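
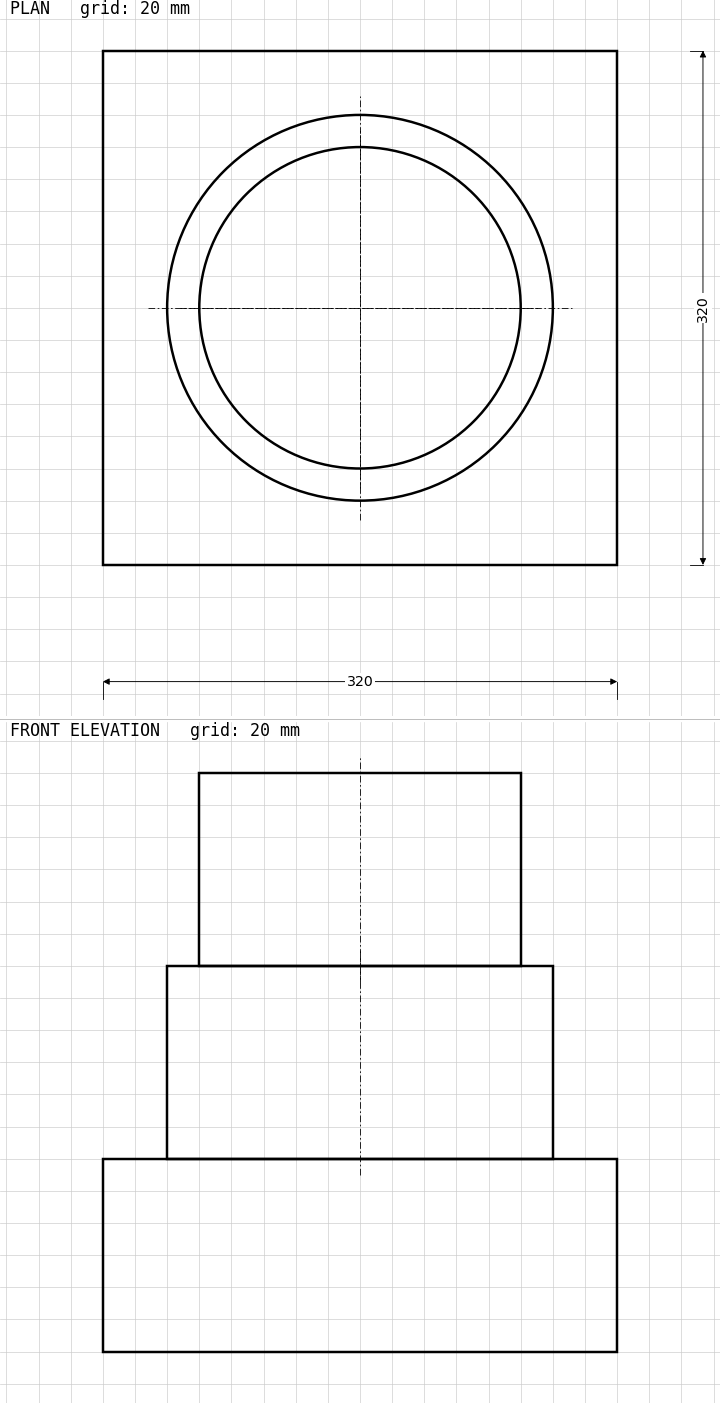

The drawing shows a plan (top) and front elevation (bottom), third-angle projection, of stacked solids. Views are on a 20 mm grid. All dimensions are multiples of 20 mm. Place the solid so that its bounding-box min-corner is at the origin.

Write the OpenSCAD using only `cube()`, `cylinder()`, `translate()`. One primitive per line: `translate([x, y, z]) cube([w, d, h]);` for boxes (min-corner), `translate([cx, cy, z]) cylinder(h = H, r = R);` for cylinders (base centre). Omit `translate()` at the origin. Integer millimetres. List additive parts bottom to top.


cube([320, 320, 120]);
translate([160, 160, 120]) cylinder(h = 120, r = 120);
translate([160, 160, 240]) cylinder(h = 120, r = 100);


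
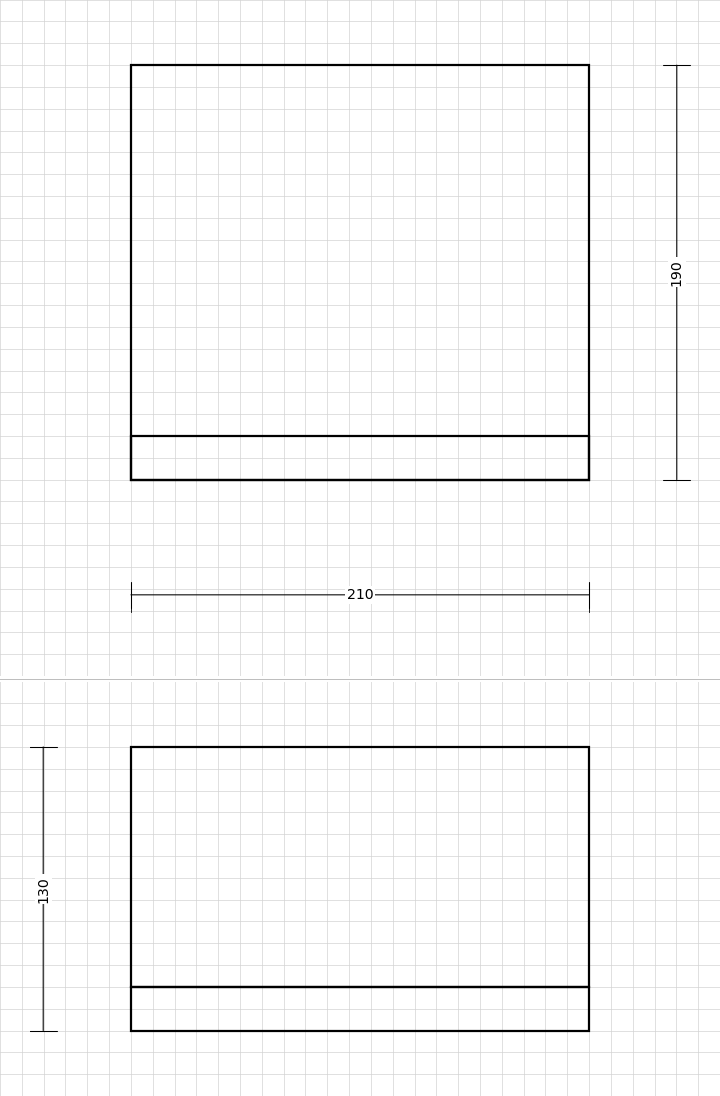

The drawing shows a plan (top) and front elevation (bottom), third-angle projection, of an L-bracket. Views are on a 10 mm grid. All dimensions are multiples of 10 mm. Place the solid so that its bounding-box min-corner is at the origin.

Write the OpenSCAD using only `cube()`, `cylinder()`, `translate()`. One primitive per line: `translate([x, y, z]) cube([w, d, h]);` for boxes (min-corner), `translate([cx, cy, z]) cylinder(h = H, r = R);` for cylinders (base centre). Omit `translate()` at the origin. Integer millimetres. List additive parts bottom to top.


cube([210, 190, 20]);
translate([0, 0, 20]) cube([210, 20, 110]);


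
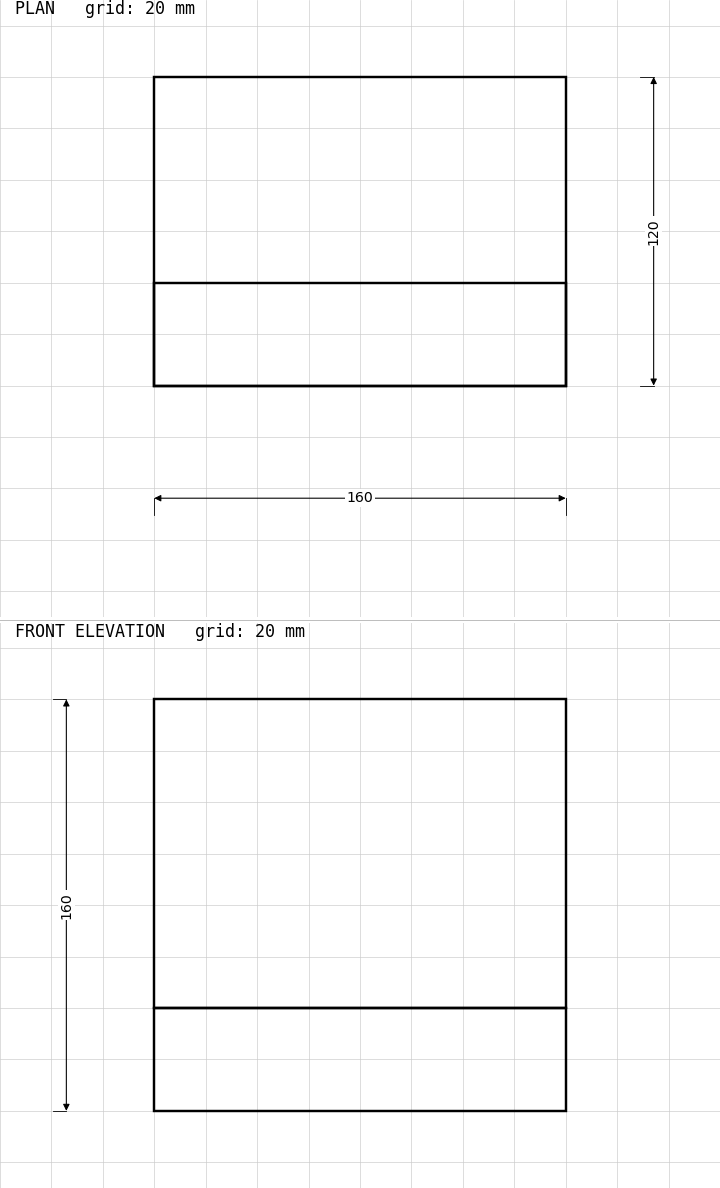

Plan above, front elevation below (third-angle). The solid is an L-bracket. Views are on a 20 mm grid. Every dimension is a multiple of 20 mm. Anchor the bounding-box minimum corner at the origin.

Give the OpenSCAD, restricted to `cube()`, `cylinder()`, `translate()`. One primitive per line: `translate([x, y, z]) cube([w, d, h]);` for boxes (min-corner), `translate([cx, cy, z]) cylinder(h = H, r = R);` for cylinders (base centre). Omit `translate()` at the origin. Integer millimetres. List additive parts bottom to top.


cube([160, 120, 40]);
translate([0, 0, 40]) cube([160, 40, 120]);


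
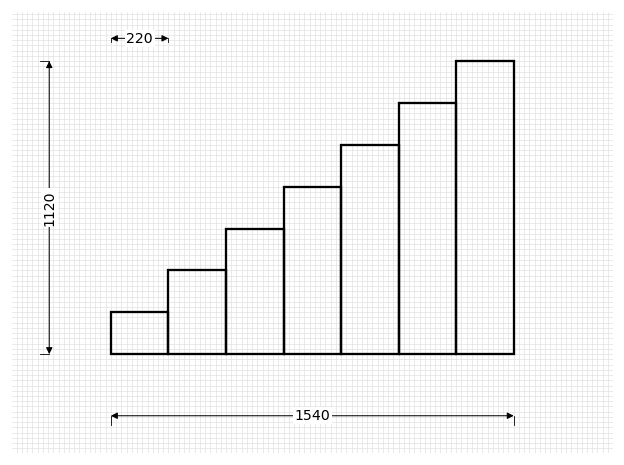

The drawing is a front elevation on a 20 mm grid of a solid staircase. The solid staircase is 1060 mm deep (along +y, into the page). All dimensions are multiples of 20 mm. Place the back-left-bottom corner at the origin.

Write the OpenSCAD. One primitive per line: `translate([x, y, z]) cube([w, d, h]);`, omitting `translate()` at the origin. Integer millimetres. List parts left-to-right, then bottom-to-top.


cube([220, 1060, 160]);
translate([220, 0, 0]) cube([220, 1060, 320]);
translate([440, 0, 0]) cube([220, 1060, 480]);
translate([660, 0, 0]) cube([220, 1060, 640]);
translate([880, 0, 0]) cube([220, 1060, 800]);
translate([1100, 0, 0]) cube([220, 1060, 960]);
translate([1320, 0, 0]) cube([220, 1060, 1120]);


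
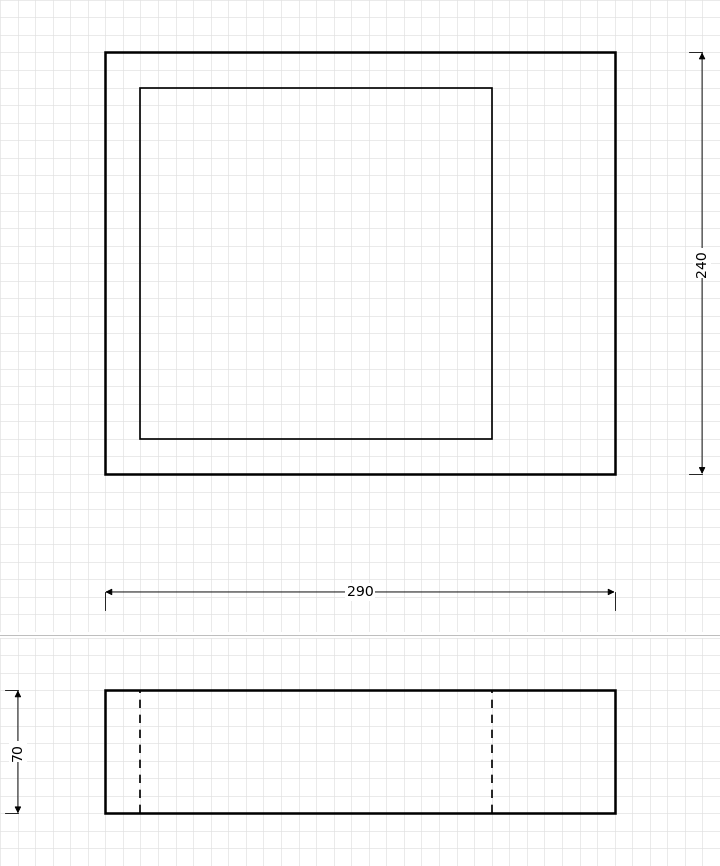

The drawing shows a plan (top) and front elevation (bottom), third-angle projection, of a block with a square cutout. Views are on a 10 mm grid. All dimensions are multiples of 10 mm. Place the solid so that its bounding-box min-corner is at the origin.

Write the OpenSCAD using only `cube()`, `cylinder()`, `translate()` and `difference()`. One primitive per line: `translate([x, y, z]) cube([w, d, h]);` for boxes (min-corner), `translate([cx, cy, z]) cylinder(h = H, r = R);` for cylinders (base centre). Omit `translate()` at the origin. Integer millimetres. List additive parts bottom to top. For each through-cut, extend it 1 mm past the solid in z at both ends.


difference() {
  cube([290, 240, 70]);
  translate([20, 20, -1]) cube([200, 200, 72]);
}


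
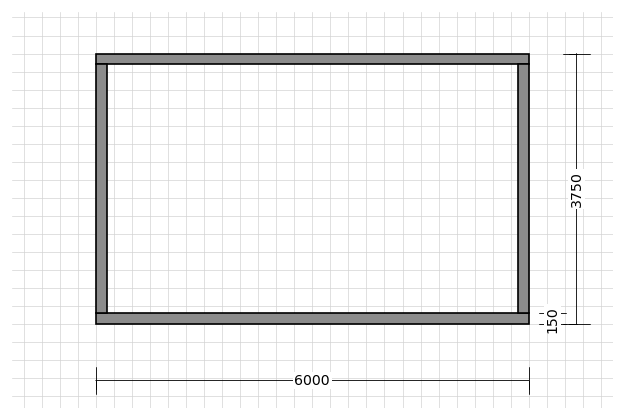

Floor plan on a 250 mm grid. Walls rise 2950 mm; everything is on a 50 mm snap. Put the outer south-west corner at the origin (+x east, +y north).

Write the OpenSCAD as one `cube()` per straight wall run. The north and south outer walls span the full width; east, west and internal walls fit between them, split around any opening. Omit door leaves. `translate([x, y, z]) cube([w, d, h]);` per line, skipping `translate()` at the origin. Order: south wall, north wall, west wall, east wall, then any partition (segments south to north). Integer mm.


cube([6000, 150, 2950]);
translate([0, 3600, 0]) cube([6000, 150, 2950]);
translate([0, 150, 0]) cube([150, 3450, 2950]);
translate([5850, 150, 0]) cube([150, 3450, 2950]);


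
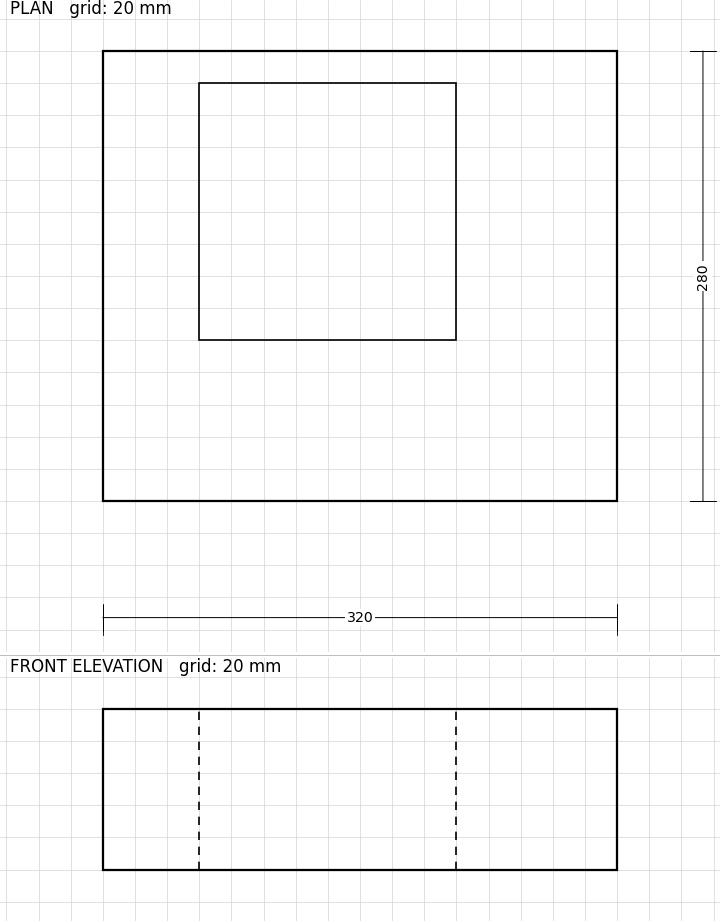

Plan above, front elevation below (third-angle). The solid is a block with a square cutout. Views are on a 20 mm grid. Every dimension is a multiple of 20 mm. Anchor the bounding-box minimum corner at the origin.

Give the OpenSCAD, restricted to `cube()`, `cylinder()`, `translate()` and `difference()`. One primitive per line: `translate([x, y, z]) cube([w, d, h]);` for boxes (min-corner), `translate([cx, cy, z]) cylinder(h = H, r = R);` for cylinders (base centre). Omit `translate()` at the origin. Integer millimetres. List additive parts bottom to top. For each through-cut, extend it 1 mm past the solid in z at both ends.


difference() {
  cube([320, 280, 100]);
  translate([60, 100, -1]) cube([160, 160, 102]);
}


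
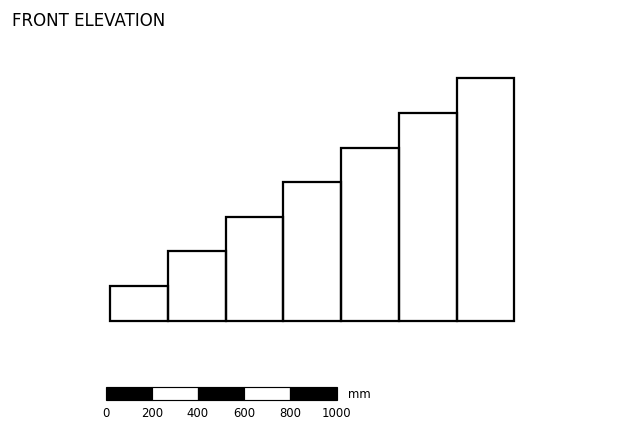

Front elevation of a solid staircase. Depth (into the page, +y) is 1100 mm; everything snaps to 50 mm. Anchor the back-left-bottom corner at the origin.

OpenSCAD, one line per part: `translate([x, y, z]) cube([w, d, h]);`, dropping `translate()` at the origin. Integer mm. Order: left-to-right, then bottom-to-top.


cube([250, 1100, 150]);
translate([250, 0, 0]) cube([250, 1100, 300]);
translate([500, 0, 0]) cube([250, 1100, 450]);
translate([750, 0, 0]) cube([250, 1100, 600]);
translate([1000, 0, 0]) cube([250, 1100, 750]);
translate([1250, 0, 0]) cube([250, 1100, 900]);
translate([1500, 0, 0]) cube([250, 1100, 1050]);


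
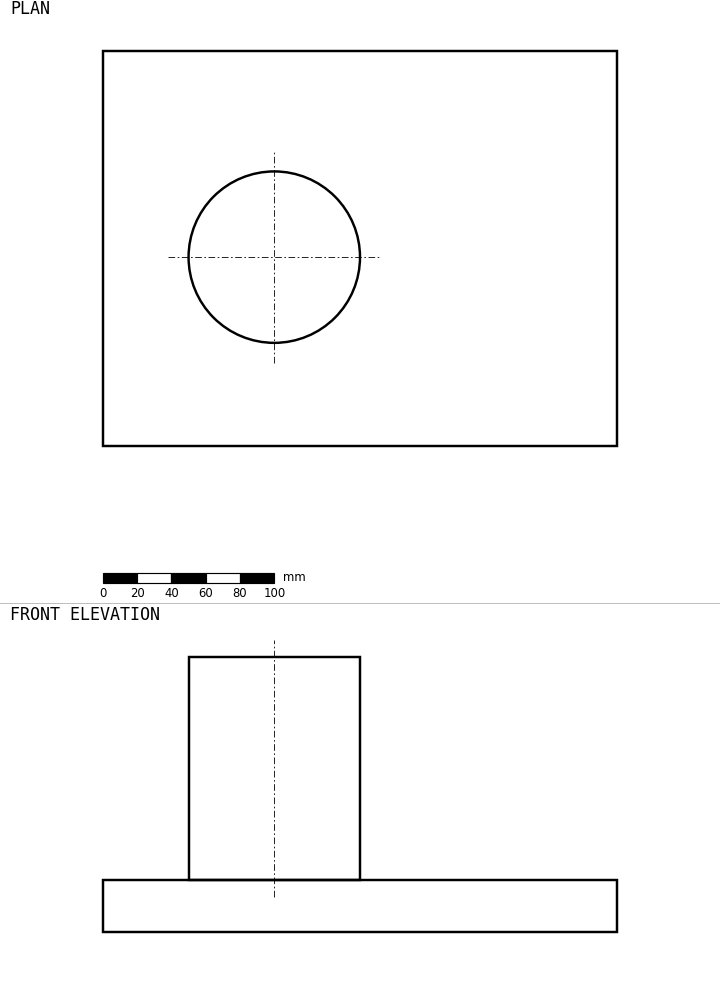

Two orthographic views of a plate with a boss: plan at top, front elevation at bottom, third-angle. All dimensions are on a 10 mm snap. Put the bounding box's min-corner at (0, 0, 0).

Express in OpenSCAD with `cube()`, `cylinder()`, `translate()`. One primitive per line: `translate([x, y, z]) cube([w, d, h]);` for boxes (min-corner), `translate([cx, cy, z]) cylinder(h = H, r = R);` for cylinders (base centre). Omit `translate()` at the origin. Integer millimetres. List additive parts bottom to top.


cube([300, 230, 30]);
translate([100, 110, 30]) cylinder(h = 130, r = 50);


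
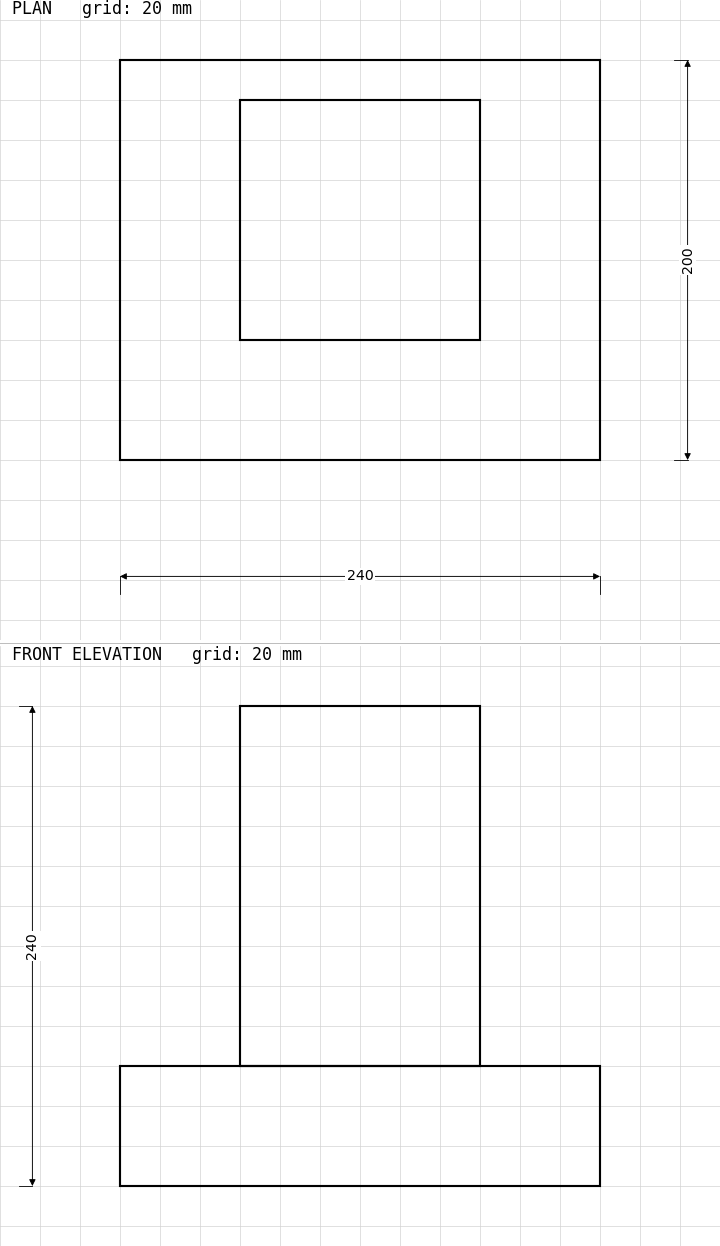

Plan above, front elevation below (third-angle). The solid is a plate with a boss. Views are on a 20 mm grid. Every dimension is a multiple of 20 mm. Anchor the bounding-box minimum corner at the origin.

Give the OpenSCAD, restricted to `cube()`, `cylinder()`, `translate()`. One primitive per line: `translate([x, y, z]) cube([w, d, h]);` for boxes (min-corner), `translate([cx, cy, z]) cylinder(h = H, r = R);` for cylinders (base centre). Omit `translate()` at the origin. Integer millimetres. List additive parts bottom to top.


cube([240, 200, 60]);
translate([60, 60, 60]) cube([120, 120, 180]);


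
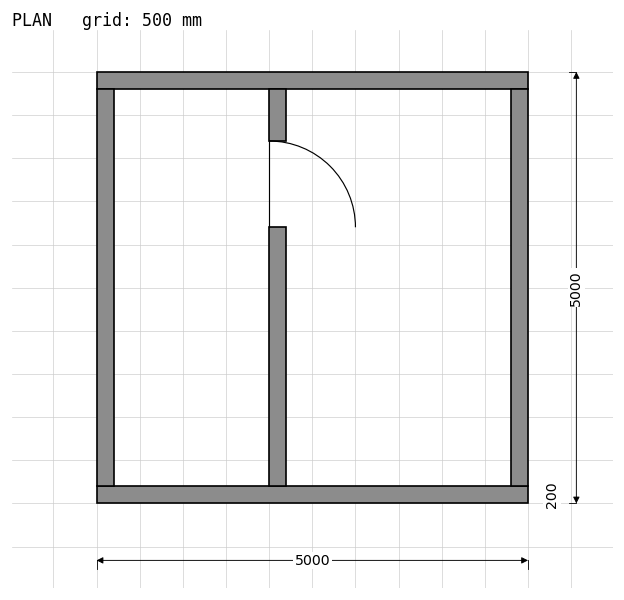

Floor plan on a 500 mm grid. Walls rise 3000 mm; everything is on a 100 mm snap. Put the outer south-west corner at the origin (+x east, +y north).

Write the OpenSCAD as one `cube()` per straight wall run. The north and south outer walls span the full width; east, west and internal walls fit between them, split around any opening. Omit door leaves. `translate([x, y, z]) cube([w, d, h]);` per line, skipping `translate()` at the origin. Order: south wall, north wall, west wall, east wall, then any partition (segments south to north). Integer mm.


cube([5000, 200, 3000]);
translate([0, 4800, 0]) cube([5000, 200, 3000]);
translate([0, 200, 0]) cube([200, 4600, 3000]);
translate([4800, 200, 0]) cube([200, 4600, 3000]);
translate([2000, 200, 0]) cube([200, 3000, 3000]);
translate([2000, 4200, 0]) cube([200, 600, 3000]);


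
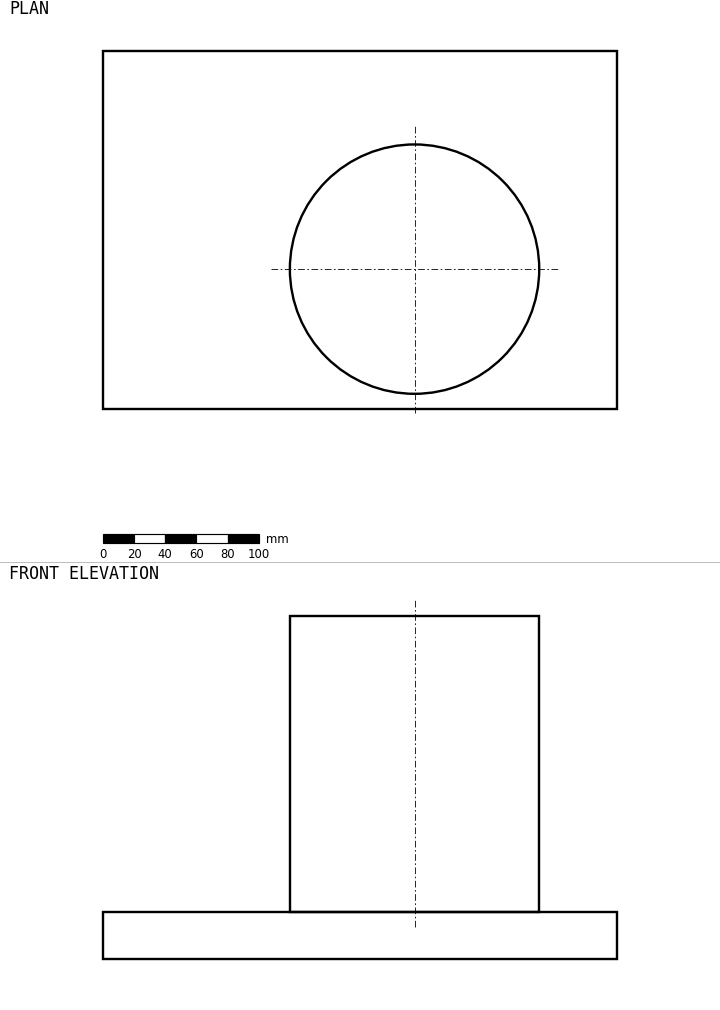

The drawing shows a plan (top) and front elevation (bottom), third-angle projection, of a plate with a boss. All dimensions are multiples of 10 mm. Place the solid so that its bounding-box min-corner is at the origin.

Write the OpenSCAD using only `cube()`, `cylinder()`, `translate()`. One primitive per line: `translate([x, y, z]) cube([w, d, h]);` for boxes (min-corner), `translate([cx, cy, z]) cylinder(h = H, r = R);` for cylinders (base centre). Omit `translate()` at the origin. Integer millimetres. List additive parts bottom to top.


cube([330, 230, 30]);
translate([200, 90, 30]) cylinder(h = 190, r = 80);


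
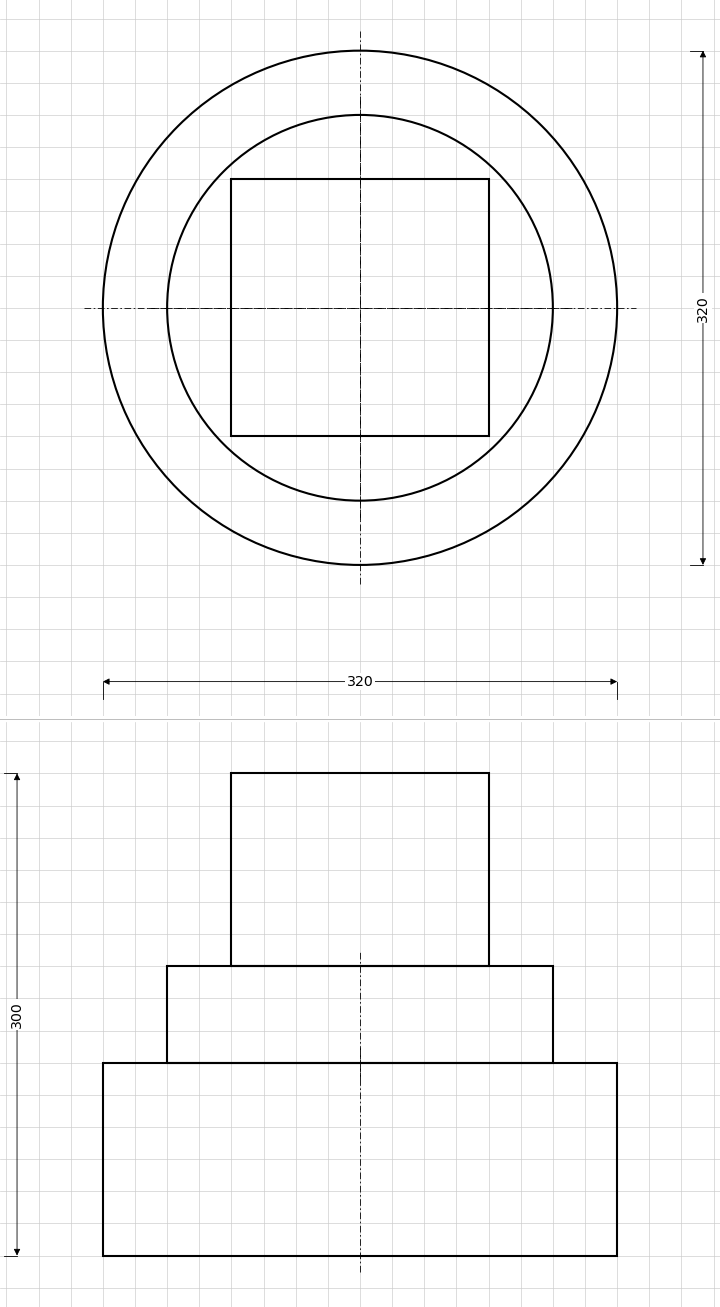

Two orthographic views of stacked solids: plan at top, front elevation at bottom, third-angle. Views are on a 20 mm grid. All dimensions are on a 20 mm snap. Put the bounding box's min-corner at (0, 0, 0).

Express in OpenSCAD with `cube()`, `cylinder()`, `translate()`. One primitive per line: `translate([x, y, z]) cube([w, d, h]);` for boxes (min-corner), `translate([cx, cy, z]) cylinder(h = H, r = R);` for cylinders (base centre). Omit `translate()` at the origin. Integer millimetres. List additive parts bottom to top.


translate([160, 160, 0]) cylinder(h = 120, r = 160);
translate([160, 160, 120]) cylinder(h = 60, r = 120);
translate([80, 80, 180]) cube([160, 160, 120]);


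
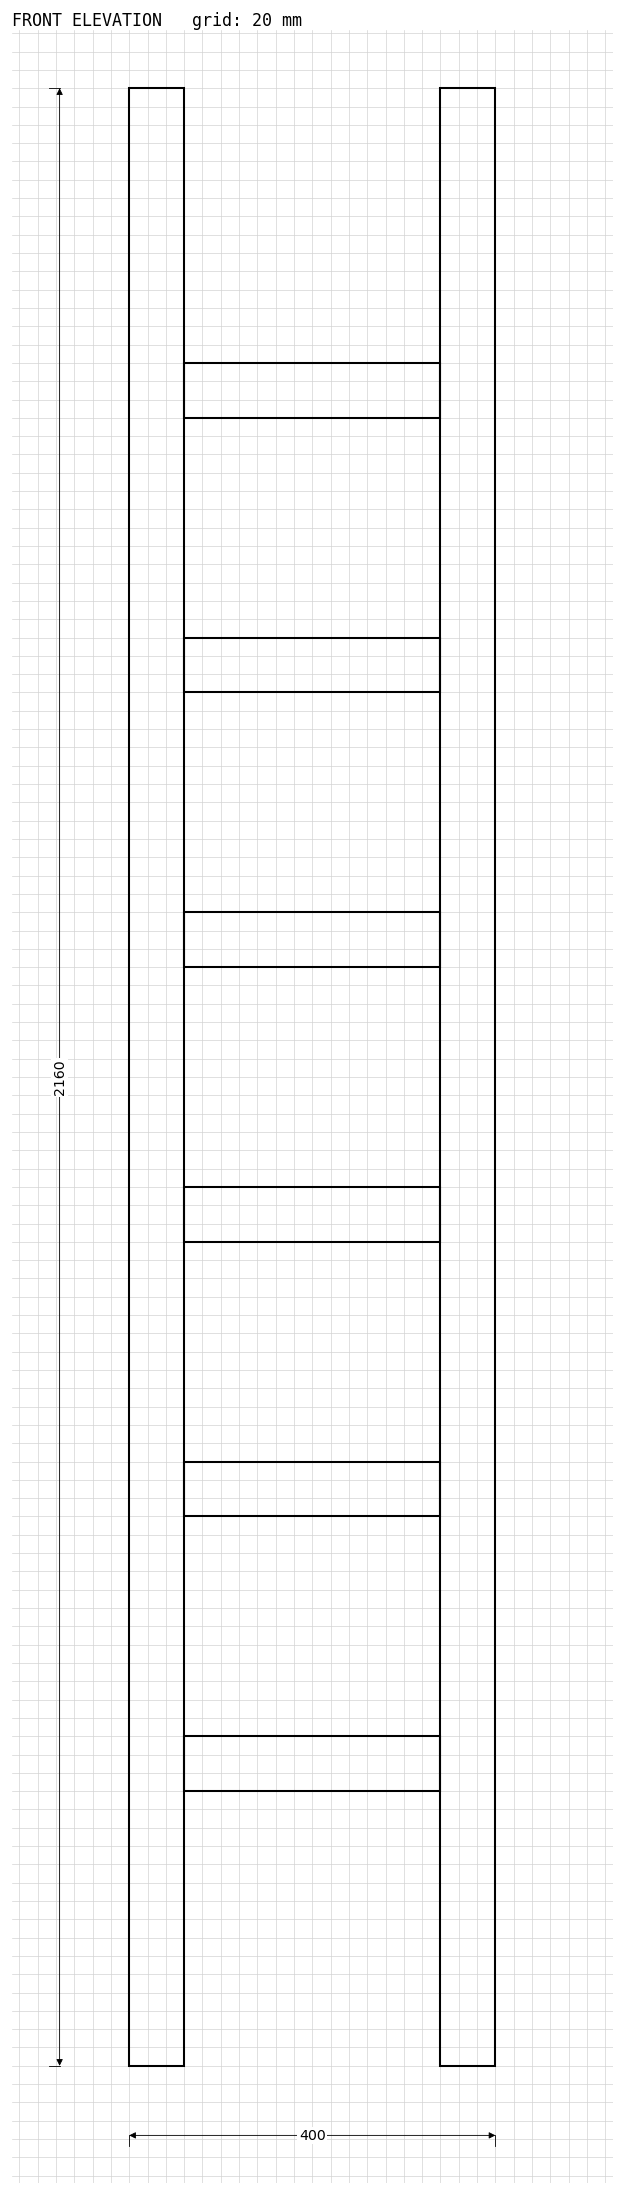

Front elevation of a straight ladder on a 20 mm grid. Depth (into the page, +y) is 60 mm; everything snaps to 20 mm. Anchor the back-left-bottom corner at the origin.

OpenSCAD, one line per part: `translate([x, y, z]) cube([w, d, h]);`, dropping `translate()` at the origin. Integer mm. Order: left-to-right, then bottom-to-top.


cube([60, 60, 2160]);
translate([60, 0, 300]) cube([280, 60, 60]);
translate([60, 0, 600]) cube([280, 60, 60]);
translate([60, 0, 900]) cube([280, 60, 60]);
translate([60, 0, 1200]) cube([280, 60, 60]);
translate([60, 0, 1500]) cube([280, 60, 60]);
translate([60, 0, 1800]) cube([280, 60, 60]);
translate([340, 0, 0]) cube([60, 60, 2160]);


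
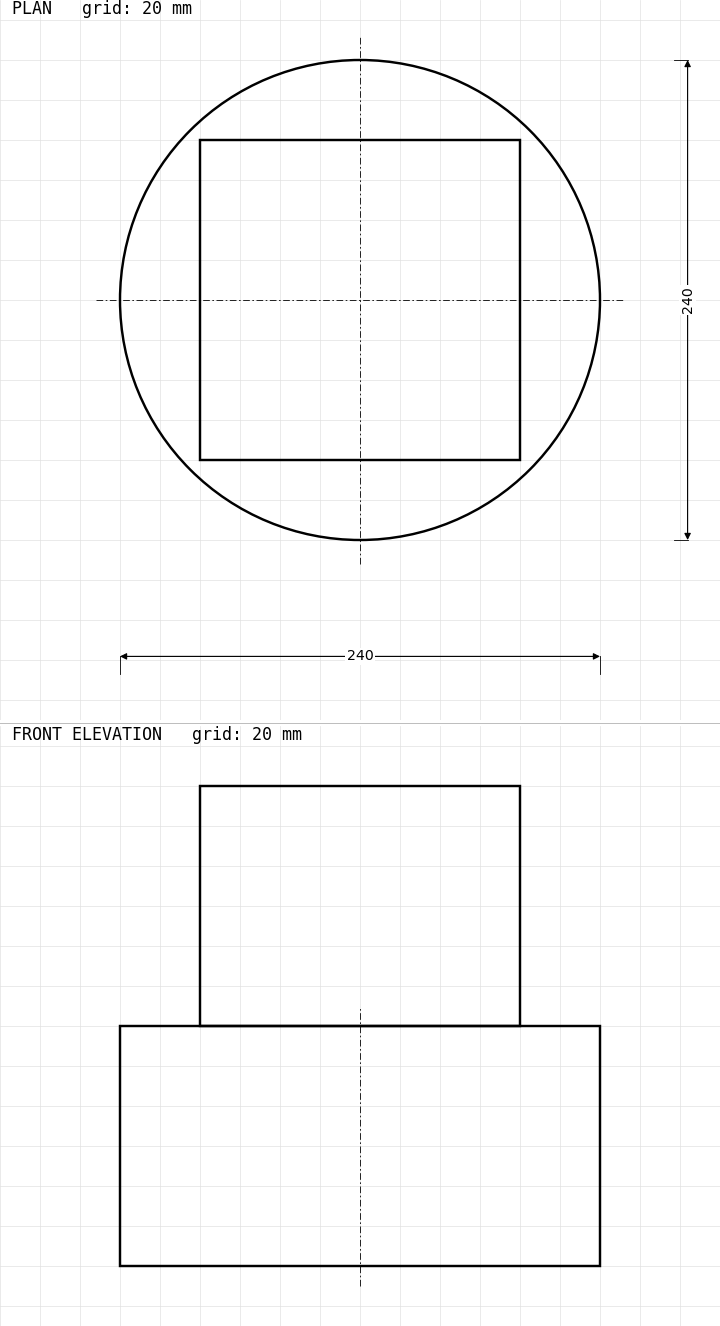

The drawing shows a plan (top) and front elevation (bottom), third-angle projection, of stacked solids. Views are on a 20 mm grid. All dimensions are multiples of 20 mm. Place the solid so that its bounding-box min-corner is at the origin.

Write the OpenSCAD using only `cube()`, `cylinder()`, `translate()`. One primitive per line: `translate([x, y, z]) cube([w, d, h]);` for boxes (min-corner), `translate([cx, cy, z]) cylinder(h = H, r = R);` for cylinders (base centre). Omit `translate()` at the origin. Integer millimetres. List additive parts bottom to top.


translate([120, 120, 0]) cylinder(h = 120, r = 120);
translate([40, 40, 120]) cube([160, 160, 120]);


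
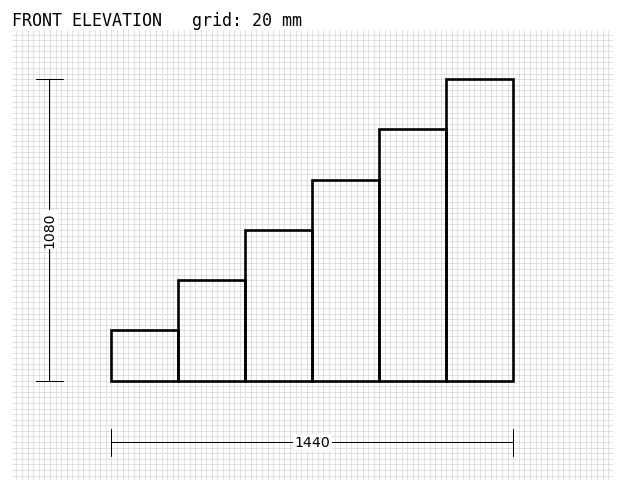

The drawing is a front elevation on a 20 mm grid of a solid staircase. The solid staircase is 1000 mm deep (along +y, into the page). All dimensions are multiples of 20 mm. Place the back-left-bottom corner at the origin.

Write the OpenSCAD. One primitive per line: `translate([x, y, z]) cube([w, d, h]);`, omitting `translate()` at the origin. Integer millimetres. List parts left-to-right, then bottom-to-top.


cube([240, 1000, 180]);
translate([240, 0, 0]) cube([240, 1000, 360]);
translate([480, 0, 0]) cube([240, 1000, 540]);
translate([720, 0, 0]) cube([240, 1000, 720]);
translate([960, 0, 0]) cube([240, 1000, 900]);
translate([1200, 0, 0]) cube([240, 1000, 1080]);


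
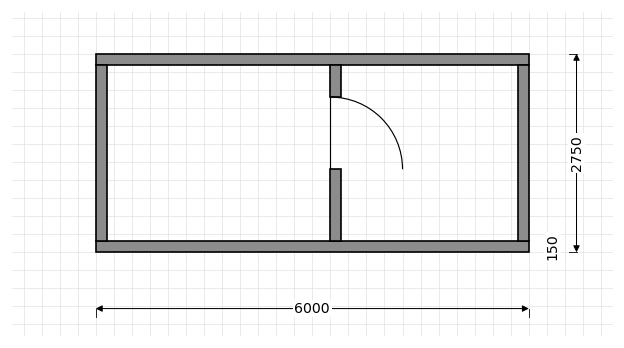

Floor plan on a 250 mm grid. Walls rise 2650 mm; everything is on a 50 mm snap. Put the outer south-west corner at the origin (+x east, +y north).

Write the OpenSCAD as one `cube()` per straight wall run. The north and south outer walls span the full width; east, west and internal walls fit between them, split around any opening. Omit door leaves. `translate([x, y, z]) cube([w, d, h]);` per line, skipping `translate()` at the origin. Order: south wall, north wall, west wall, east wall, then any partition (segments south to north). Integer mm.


cube([6000, 150, 2650]);
translate([0, 2600, 0]) cube([6000, 150, 2650]);
translate([0, 150, 0]) cube([150, 2450, 2650]);
translate([5850, 150, 0]) cube([150, 2450, 2650]);
translate([3250, 150, 0]) cube([150, 1000, 2650]);
translate([3250, 2150, 0]) cube([150, 450, 2650]);


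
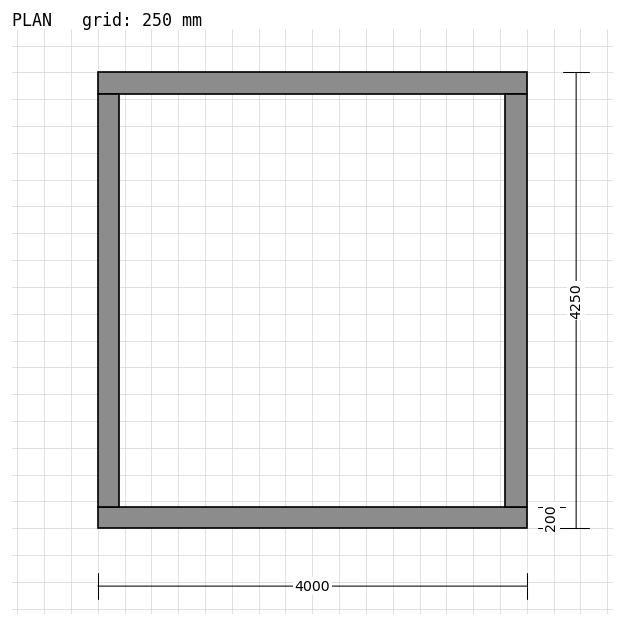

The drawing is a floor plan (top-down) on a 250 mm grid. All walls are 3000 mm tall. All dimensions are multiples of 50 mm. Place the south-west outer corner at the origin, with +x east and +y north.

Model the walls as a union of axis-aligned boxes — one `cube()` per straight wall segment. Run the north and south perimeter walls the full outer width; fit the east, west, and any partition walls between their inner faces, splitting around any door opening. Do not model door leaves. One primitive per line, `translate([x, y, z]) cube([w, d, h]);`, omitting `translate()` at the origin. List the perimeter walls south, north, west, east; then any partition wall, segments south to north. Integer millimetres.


cube([4000, 200, 3000]);
translate([0, 4050, 0]) cube([4000, 200, 3000]);
translate([0, 200, 0]) cube([200, 3850, 3000]);
translate([3800, 200, 0]) cube([200, 3850, 3000]);


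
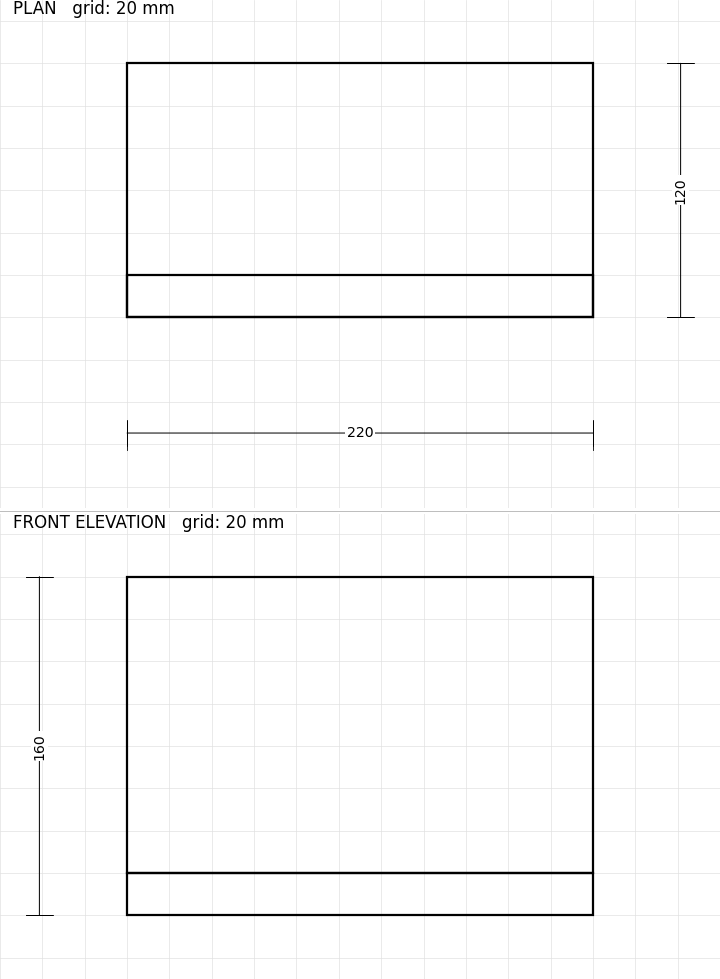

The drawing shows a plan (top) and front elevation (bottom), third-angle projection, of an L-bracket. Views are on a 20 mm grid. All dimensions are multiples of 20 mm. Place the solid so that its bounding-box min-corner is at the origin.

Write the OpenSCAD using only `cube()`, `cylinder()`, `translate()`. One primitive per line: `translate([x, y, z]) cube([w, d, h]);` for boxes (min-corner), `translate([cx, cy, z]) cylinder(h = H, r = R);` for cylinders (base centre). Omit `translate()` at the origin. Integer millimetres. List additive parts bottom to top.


cube([220, 120, 20]);
translate([0, 0, 20]) cube([220, 20, 140]);


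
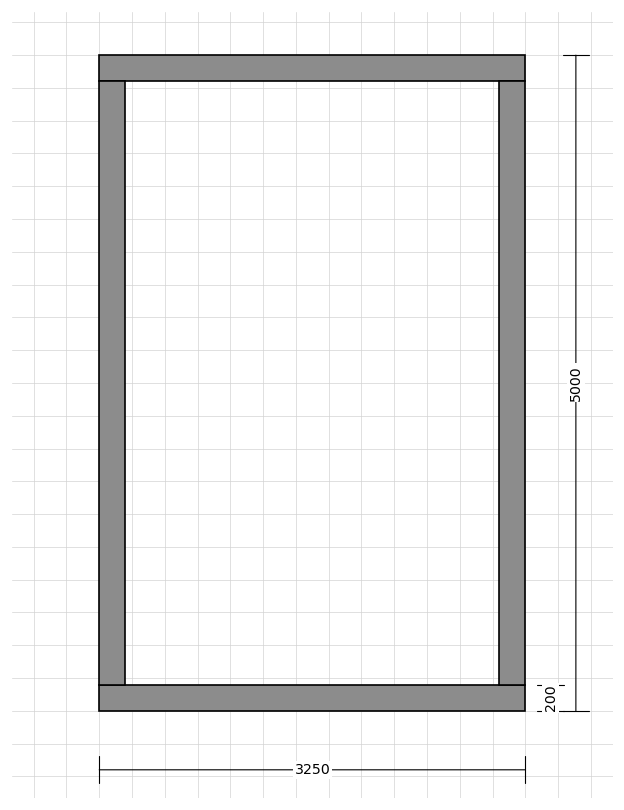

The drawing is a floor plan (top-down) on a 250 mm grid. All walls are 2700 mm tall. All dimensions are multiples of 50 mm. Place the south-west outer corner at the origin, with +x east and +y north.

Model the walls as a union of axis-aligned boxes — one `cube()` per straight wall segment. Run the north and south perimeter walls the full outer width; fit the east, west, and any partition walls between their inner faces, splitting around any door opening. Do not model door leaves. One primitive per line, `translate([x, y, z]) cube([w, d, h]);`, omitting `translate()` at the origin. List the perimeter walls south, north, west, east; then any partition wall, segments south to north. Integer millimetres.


cube([3250, 200, 2700]);
translate([0, 4800, 0]) cube([3250, 200, 2700]);
translate([0, 200, 0]) cube([200, 4600, 2700]);
translate([3050, 200, 0]) cube([200, 4600, 2700]);


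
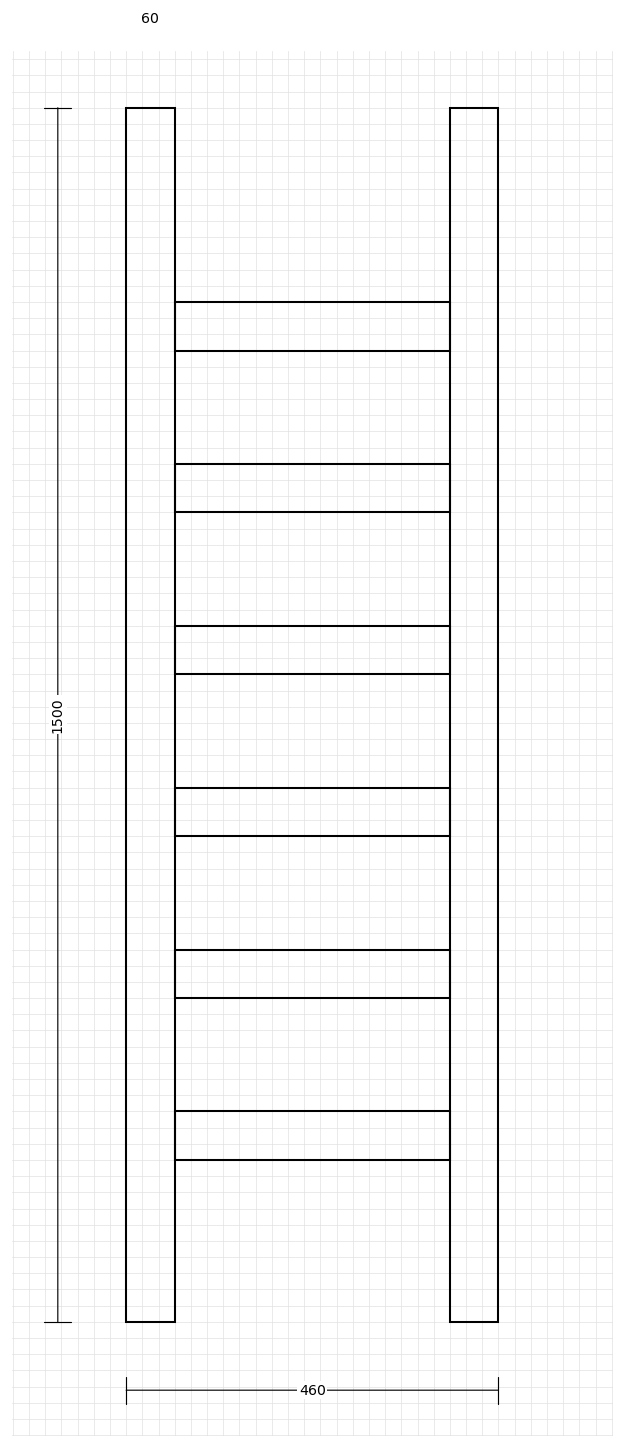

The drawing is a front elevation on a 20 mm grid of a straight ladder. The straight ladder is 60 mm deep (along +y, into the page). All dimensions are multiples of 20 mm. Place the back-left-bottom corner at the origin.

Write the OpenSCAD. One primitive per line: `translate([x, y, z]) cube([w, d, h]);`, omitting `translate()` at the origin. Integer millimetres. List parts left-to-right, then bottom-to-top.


cube([60, 60, 1500]);
translate([60, 0, 200]) cube([340, 60, 60]);
translate([60, 0, 400]) cube([340, 60, 60]);
translate([60, 0, 600]) cube([340, 60, 60]);
translate([60, 0, 800]) cube([340, 60, 60]);
translate([60, 0, 1000]) cube([340, 60, 60]);
translate([60, 0, 1200]) cube([340, 60, 60]);
translate([400, 0, 0]) cube([60, 60, 1500]);


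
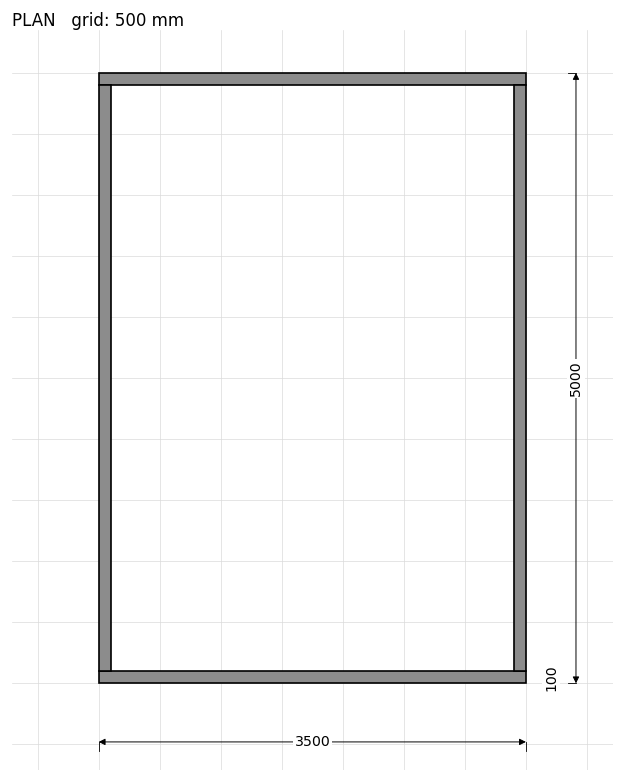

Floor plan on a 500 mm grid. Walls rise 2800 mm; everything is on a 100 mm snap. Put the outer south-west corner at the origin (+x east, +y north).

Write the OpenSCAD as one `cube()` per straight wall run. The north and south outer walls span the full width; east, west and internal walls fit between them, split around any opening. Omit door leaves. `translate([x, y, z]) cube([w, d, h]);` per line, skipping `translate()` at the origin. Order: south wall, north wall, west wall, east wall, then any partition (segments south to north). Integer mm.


cube([3500, 100, 2800]);
translate([0, 4900, 0]) cube([3500, 100, 2800]);
translate([0, 100, 0]) cube([100, 4800, 2800]);
translate([3400, 100, 0]) cube([100, 4800, 2800]);


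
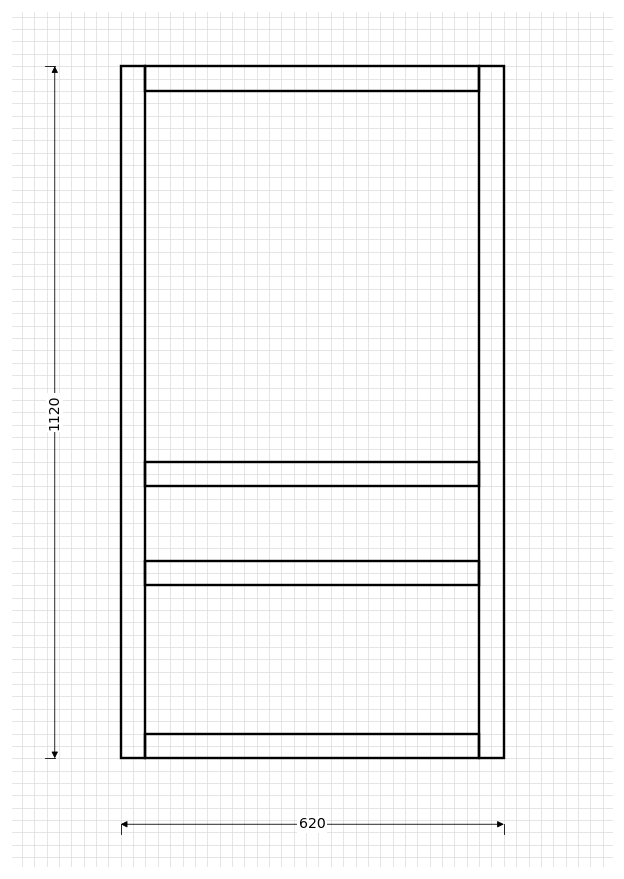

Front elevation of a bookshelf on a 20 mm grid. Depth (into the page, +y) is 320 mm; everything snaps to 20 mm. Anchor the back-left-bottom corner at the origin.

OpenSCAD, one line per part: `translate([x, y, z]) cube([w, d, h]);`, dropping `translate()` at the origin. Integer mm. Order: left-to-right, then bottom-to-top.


cube([40, 320, 1120]);
translate([40, 0, 0]) cube([540, 320, 40]);
translate([40, 0, 280]) cube([540, 320, 40]);
translate([40, 0, 440]) cube([540, 320, 40]);
translate([40, 0, 1080]) cube([540, 320, 40]);
translate([580, 0, 0]) cube([40, 320, 1120]);


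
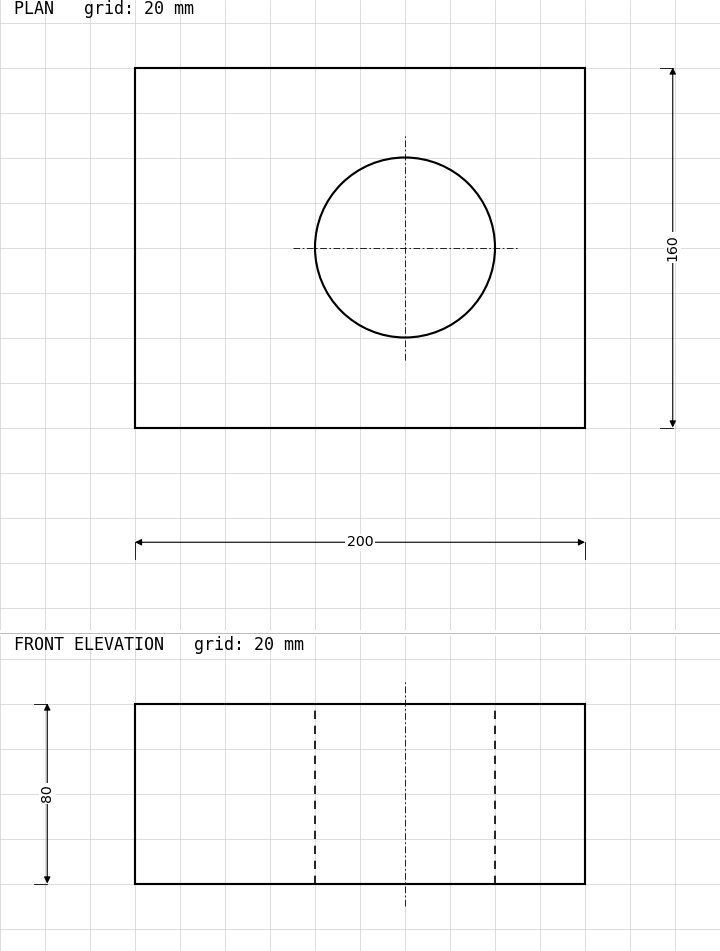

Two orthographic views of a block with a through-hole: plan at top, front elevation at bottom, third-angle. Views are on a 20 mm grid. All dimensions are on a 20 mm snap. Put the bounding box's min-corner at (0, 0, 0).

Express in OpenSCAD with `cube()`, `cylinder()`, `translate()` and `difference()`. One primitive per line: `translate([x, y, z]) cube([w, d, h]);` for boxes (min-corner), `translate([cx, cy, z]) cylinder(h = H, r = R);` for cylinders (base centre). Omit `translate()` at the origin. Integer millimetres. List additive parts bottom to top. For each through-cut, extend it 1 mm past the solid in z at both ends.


difference() {
  cube([200, 160, 80]);
  translate([120, 80, -1]) cylinder(h = 82, r = 40);
}


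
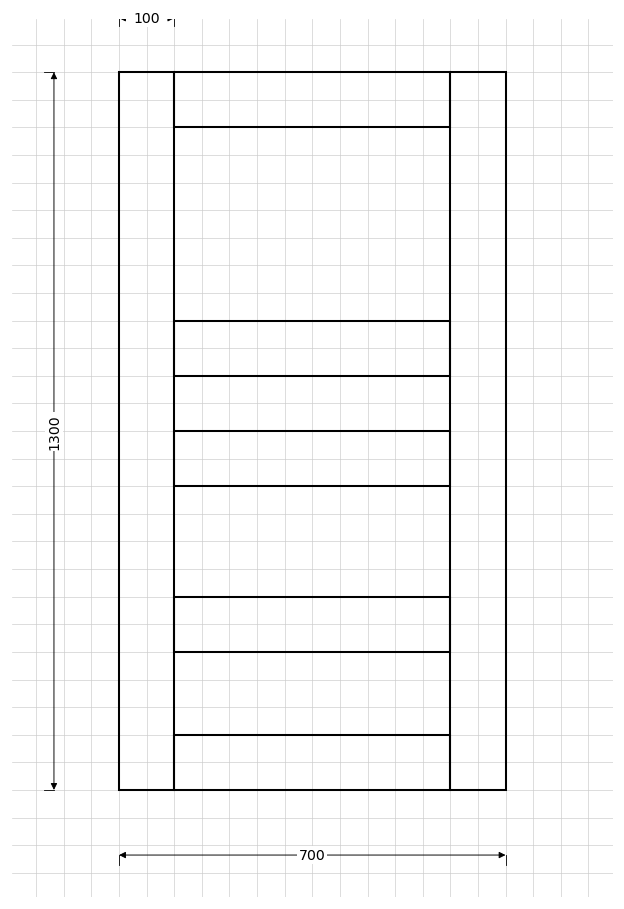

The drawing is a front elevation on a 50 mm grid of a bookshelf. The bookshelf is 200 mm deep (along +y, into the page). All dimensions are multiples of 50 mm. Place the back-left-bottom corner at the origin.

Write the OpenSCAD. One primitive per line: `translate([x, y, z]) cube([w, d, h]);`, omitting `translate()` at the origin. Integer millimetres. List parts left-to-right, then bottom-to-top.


cube([100, 200, 1300]);
translate([100, 0, 0]) cube([500, 200, 100]);
translate([100, 0, 250]) cube([500, 200, 100]);
translate([100, 0, 550]) cube([500, 200, 100]);
translate([100, 0, 750]) cube([500, 200, 100]);
translate([100, 0, 1200]) cube([500, 200, 100]);
translate([600, 0, 0]) cube([100, 200, 1300]);


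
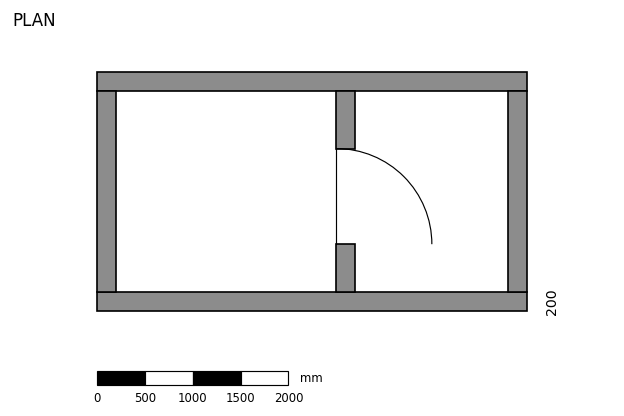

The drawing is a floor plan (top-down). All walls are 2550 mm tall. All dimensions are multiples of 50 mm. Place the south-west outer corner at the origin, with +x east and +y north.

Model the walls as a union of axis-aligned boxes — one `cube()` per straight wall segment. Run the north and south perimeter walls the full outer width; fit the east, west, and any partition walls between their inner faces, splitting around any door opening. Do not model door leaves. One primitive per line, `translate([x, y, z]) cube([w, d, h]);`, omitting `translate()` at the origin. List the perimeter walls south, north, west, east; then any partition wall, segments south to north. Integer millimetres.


cube([4500, 200, 2550]);
translate([0, 2300, 0]) cube([4500, 200, 2550]);
translate([0, 200, 0]) cube([200, 2100, 2550]);
translate([4300, 200, 0]) cube([200, 2100, 2550]);
translate([2500, 200, 0]) cube([200, 500, 2550]);
translate([2500, 1700, 0]) cube([200, 600, 2550]);


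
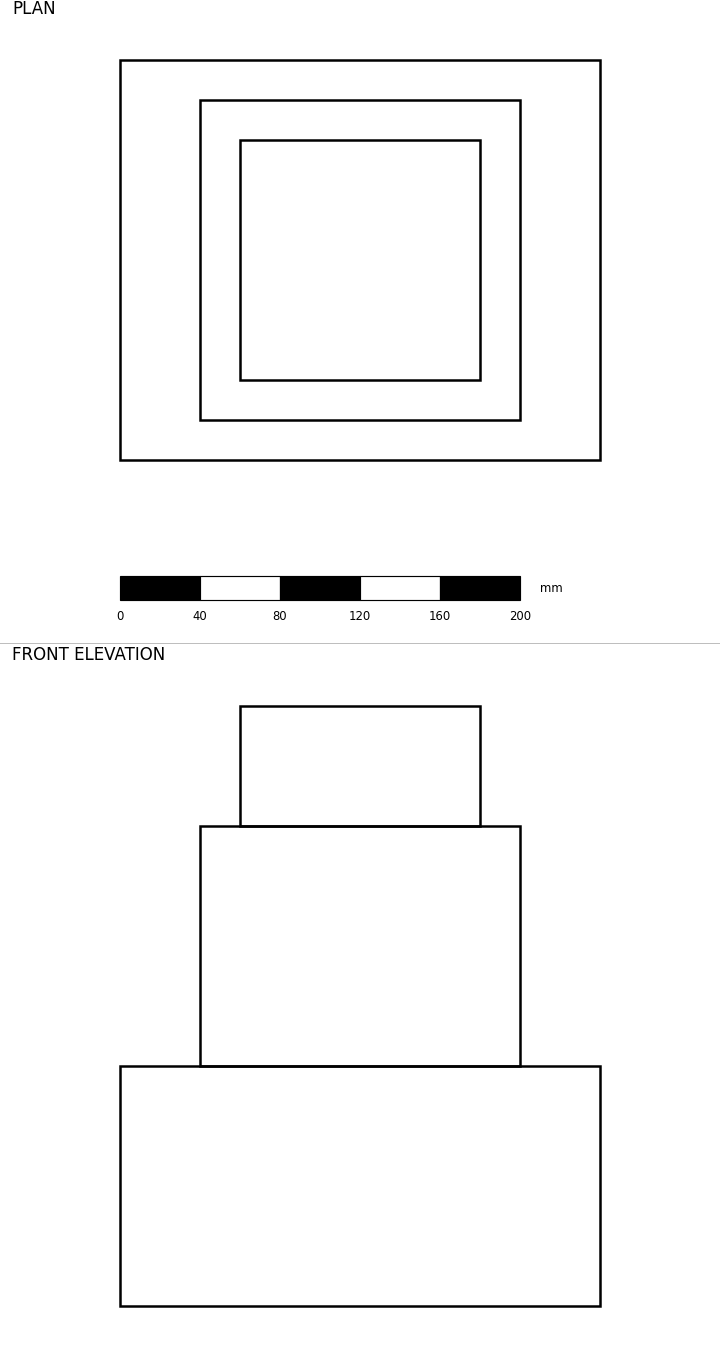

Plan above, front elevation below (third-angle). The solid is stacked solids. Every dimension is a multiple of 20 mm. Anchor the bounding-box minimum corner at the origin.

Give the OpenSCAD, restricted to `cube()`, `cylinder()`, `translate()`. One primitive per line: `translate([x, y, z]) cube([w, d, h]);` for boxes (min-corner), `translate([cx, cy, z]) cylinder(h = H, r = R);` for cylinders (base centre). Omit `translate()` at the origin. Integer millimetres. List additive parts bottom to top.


cube([240, 200, 120]);
translate([40, 20, 120]) cube([160, 160, 120]);
translate([60, 40, 240]) cube([120, 120, 60]);


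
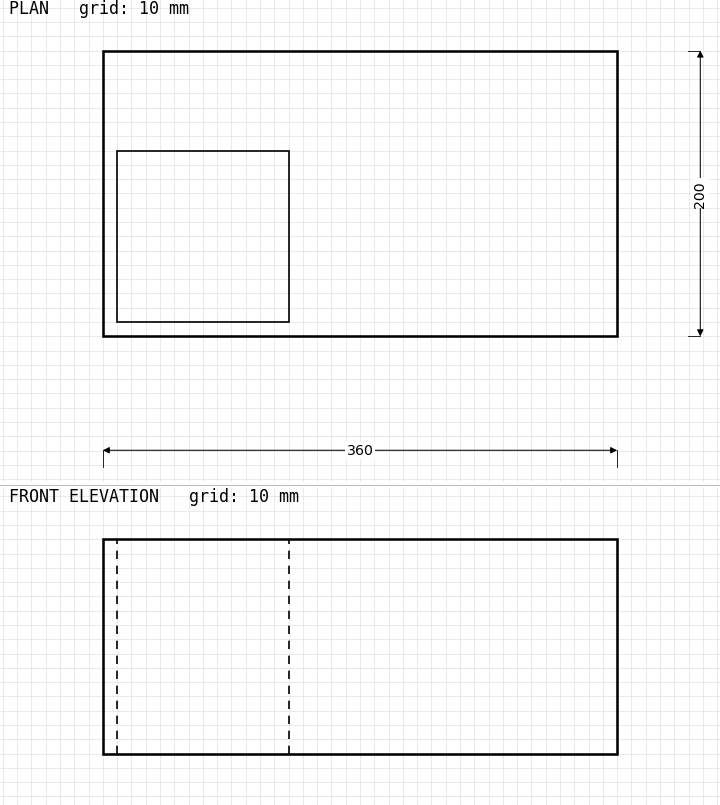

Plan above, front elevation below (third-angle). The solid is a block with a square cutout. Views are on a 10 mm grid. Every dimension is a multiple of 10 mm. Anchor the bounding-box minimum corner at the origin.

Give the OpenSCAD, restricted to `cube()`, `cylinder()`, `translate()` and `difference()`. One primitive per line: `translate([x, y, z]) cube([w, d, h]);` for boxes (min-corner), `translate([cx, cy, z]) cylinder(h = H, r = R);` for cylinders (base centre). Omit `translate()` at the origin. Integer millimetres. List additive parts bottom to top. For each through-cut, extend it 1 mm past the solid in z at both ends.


difference() {
  cube([360, 200, 150]);
  translate([10, 10, -1]) cube([120, 120, 152]);
}


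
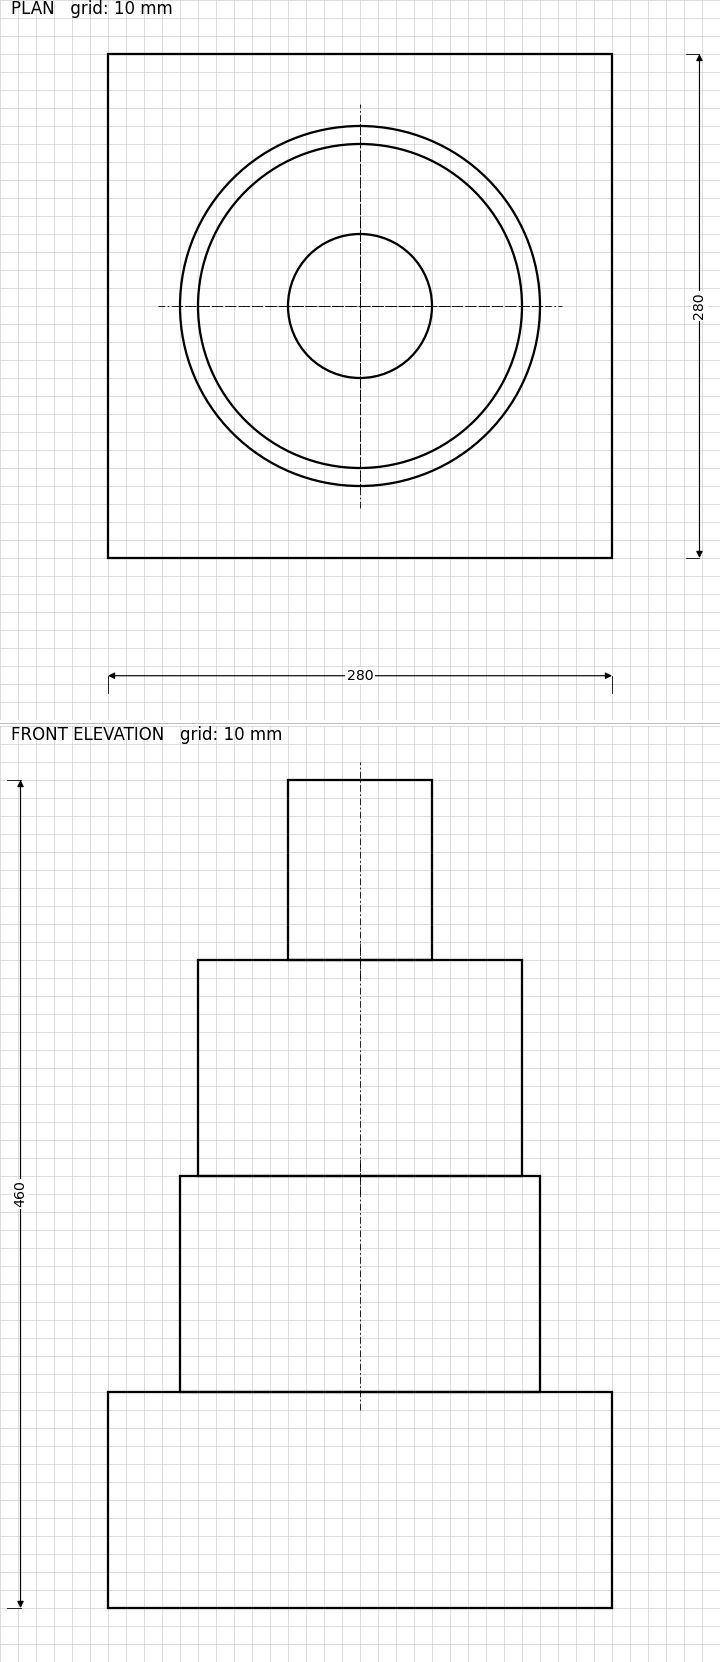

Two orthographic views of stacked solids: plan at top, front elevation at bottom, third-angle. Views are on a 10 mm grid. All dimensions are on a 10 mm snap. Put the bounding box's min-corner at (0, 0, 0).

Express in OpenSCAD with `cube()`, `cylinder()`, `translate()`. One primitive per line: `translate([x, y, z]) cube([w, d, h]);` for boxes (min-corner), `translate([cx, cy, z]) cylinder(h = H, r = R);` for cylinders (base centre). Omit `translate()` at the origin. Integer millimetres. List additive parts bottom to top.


cube([280, 280, 120]);
translate([140, 140, 120]) cylinder(h = 120, r = 100);
translate([140, 140, 240]) cylinder(h = 120, r = 90);
translate([140, 140, 360]) cylinder(h = 100, r = 40);


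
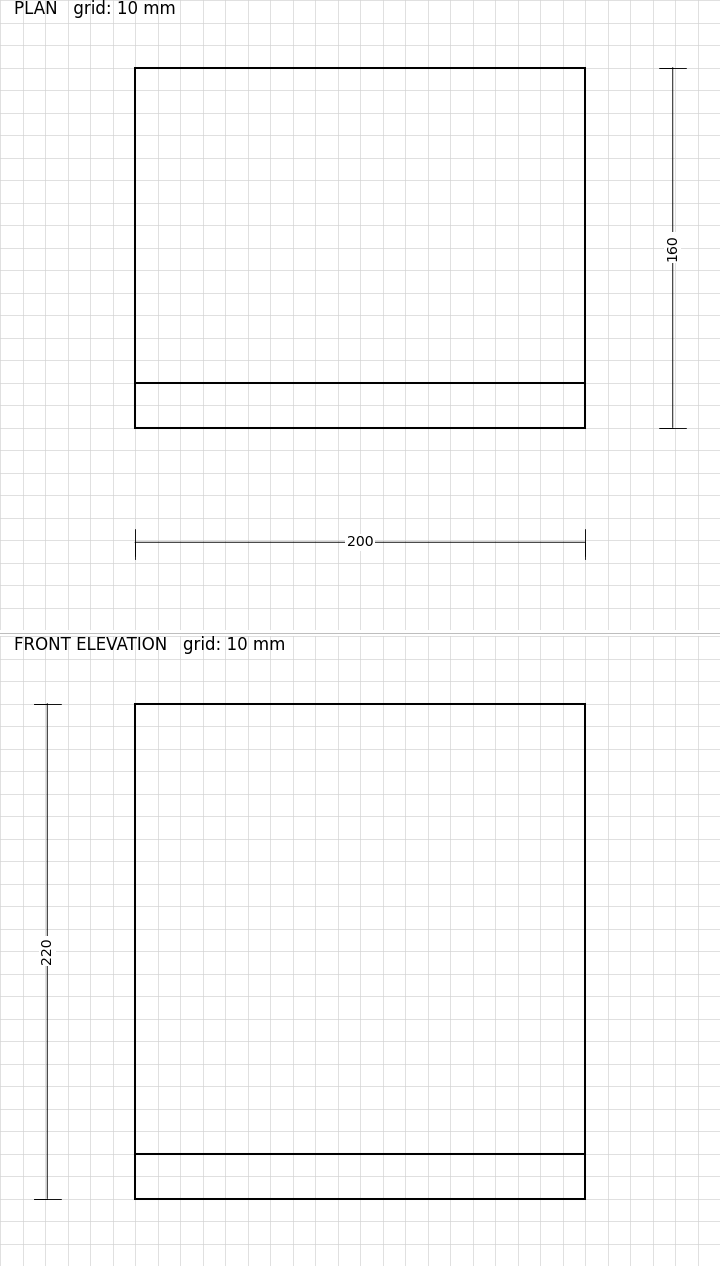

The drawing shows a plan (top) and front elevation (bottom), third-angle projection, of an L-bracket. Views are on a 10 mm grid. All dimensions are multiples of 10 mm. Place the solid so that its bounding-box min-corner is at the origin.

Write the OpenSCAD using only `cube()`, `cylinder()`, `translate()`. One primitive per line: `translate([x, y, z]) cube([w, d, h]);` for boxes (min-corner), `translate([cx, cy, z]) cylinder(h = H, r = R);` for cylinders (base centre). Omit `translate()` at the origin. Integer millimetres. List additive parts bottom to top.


cube([200, 160, 20]);
translate([0, 0, 20]) cube([200, 20, 200]);


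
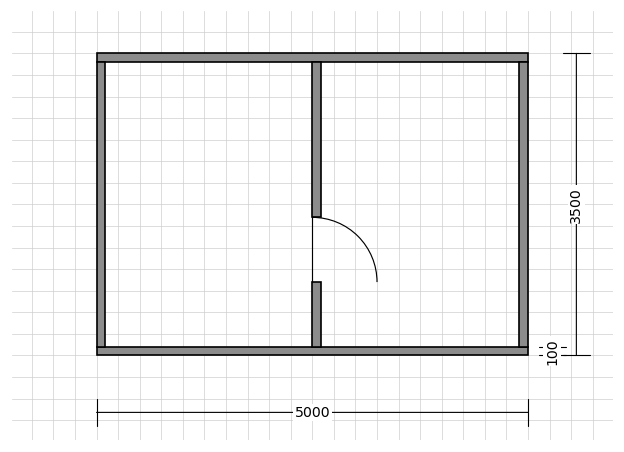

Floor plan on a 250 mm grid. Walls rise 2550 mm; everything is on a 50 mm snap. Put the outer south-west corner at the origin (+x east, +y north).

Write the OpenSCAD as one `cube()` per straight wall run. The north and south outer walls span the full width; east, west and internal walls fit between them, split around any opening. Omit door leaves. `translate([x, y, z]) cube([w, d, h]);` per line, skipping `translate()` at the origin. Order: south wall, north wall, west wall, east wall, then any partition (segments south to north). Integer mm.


cube([5000, 100, 2550]);
translate([0, 3400, 0]) cube([5000, 100, 2550]);
translate([0, 100, 0]) cube([100, 3300, 2550]);
translate([4900, 100, 0]) cube([100, 3300, 2550]);
translate([2500, 100, 0]) cube([100, 750, 2550]);
translate([2500, 1600, 0]) cube([100, 1800, 2550]);


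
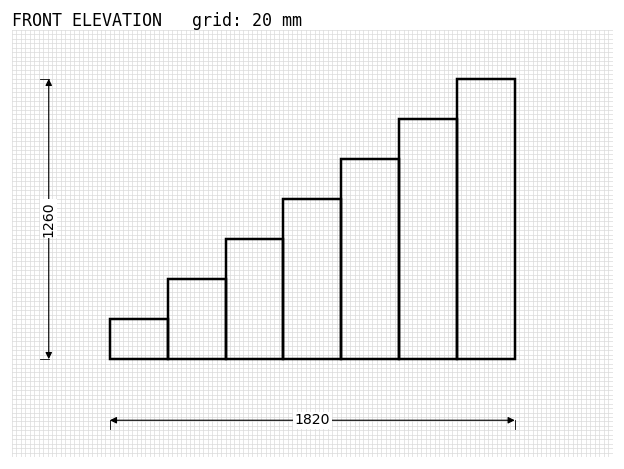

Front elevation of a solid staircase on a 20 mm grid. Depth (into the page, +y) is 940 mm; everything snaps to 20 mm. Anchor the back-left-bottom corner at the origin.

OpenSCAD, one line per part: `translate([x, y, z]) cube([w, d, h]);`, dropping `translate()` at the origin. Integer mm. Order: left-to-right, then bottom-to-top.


cube([260, 940, 180]);
translate([260, 0, 0]) cube([260, 940, 360]);
translate([520, 0, 0]) cube([260, 940, 540]);
translate([780, 0, 0]) cube([260, 940, 720]);
translate([1040, 0, 0]) cube([260, 940, 900]);
translate([1300, 0, 0]) cube([260, 940, 1080]);
translate([1560, 0, 0]) cube([260, 940, 1260]);


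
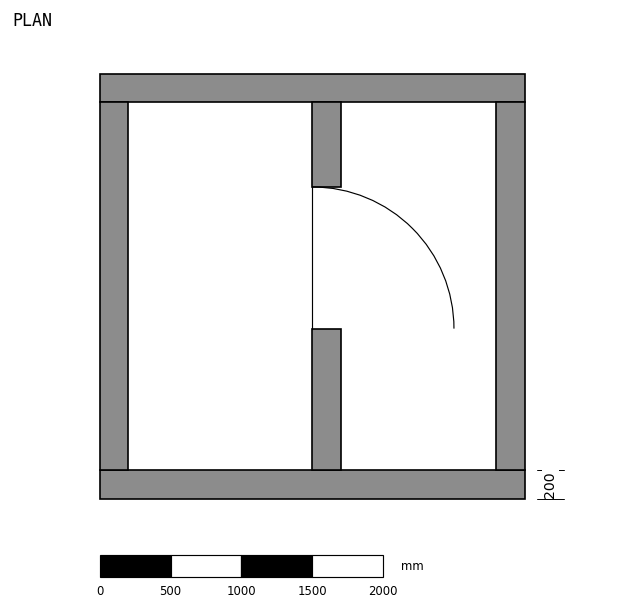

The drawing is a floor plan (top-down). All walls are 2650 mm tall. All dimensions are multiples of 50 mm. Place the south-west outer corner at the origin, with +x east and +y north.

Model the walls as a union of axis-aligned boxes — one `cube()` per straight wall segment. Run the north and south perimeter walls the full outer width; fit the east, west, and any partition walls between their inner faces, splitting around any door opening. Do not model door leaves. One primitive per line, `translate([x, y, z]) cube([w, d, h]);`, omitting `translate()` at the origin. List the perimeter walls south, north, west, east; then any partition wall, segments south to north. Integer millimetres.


cube([3000, 200, 2650]);
translate([0, 2800, 0]) cube([3000, 200, 2650]);
translate([0, 200, 0]) cube([200, 2600, 2650]);
translate([2800, 200, 0]) cube([200, 2600, 2650]);
translate([1500, 200, 0]) cube([200, 1000, 2650]);
translate([1500, 2200, 0]) cube([200, 600, 2650]);


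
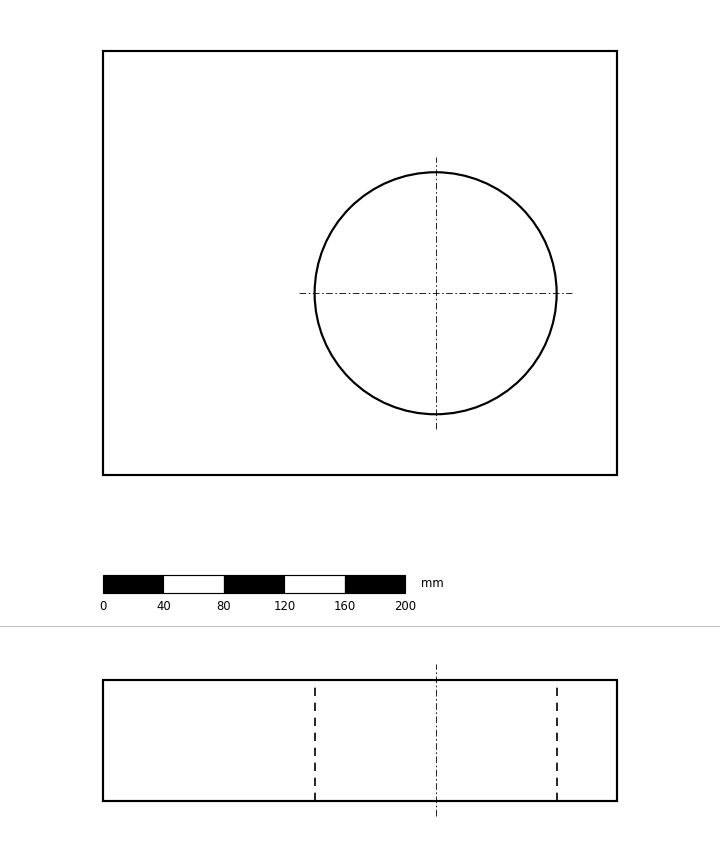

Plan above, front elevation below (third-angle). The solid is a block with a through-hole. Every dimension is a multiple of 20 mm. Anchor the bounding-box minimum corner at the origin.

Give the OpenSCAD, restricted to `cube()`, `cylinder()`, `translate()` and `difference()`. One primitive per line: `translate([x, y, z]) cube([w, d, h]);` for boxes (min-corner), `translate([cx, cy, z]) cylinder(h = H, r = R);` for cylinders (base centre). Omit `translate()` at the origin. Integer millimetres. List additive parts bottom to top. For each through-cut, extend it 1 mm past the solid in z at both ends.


difference() {
  cube([340, 280, 80]);
  translate([220, 120, -1]) cylinder(h = 82, r = 80);
}


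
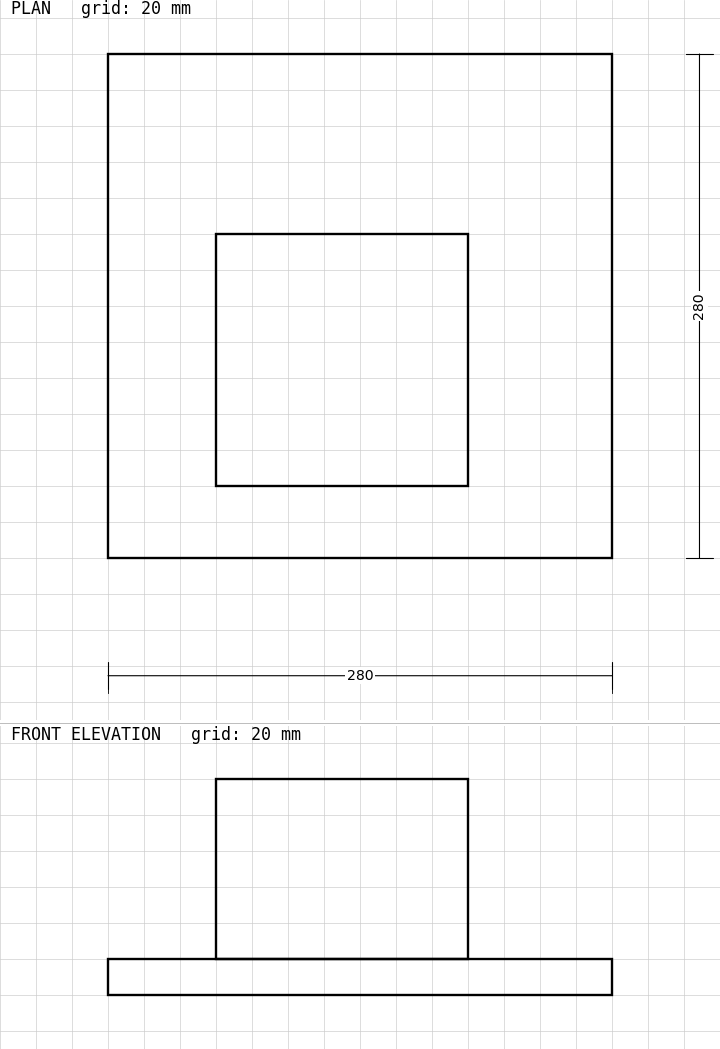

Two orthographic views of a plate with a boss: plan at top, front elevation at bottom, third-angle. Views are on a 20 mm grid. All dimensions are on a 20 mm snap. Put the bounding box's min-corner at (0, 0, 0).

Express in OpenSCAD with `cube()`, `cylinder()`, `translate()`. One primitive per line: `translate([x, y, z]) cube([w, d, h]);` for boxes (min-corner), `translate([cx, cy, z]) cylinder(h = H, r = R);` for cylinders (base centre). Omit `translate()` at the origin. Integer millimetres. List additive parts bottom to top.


cube([280, 280, 20]);
translate([60, 40, 20]) cube([140, 140, 100]);
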